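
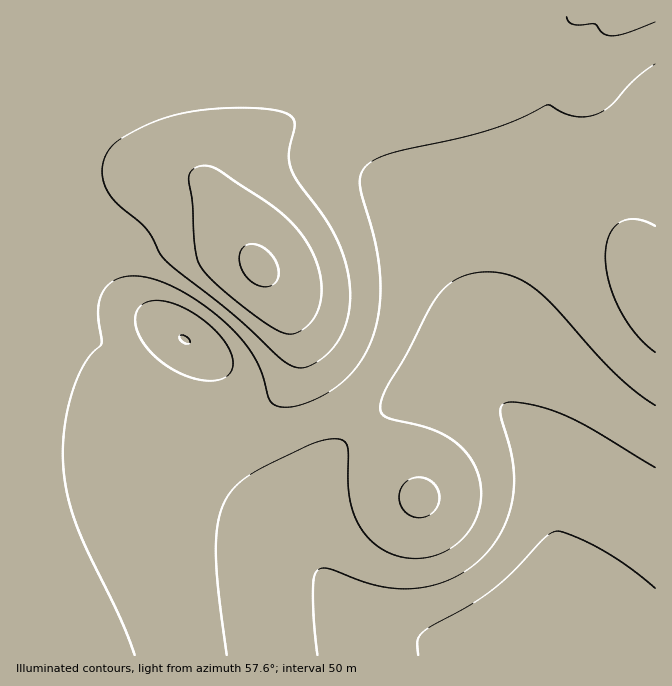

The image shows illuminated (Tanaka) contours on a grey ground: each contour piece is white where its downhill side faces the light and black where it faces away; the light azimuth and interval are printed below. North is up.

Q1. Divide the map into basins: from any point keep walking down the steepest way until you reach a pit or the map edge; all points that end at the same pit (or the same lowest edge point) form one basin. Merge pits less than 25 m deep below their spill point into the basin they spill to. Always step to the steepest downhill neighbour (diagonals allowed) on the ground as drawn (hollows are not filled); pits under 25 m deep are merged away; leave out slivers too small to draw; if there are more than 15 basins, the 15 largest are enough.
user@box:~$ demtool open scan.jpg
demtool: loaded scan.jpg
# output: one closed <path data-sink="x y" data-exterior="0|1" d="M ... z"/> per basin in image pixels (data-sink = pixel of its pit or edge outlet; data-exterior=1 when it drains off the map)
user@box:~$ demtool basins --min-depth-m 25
<path data-sink="552 655" data-exterior="1" d="M655 16l-80 0-50 43-35 22-52 15-74 7-47 8-40 17-35 23-23 24-1 18 25 50 35 49 11 25 9 30-2 16-8 20-18 20-15 8-11 3-32 0-30-8-28-13-36-25-41-44-61-39 1 371 639-1z"/><path data-sink="185 340" data-exterior="0" d="M25 16l-9 1 0 266 6 6 55 35 51 52 26 17 20 10 38 11 32 0 21-8 23-23 5-10 5-20-2-16-7-20-16-34-24-30-40-65-12-10-10-4-30-3-13-7-15-16-38-61-52-59z"/><path data-sink="448 17" data-exterior="1" d="M574 16l-548 1 13 11 52 59 38 61 15 16 13 7 30 3 10 4 12 10 15 23 0-3-6-15 1-18 23-24 35-23 25-12 28-8 108-12 44-12 22-10 14-10 52-43z"/>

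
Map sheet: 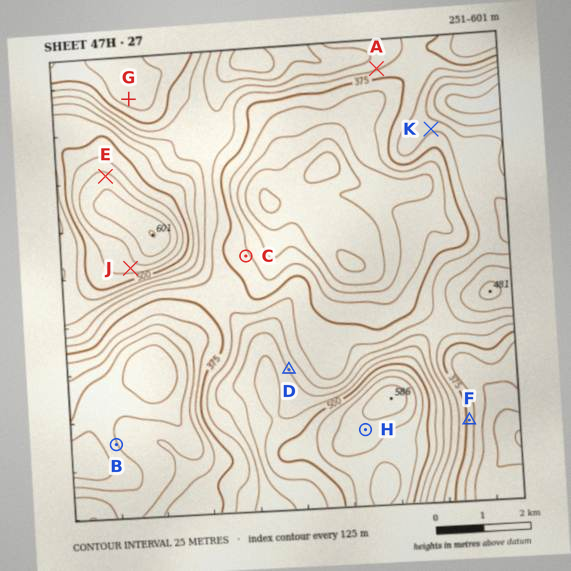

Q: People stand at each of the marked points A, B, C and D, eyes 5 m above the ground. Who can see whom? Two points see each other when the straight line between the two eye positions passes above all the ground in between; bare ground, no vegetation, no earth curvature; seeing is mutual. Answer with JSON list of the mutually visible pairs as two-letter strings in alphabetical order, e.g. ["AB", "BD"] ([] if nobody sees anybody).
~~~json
["AC", "AD"]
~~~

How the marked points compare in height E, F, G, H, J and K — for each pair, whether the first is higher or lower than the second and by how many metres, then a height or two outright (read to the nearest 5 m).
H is higher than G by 230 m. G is lower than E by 225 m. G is lower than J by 200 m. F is lower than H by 200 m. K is lower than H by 160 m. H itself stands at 565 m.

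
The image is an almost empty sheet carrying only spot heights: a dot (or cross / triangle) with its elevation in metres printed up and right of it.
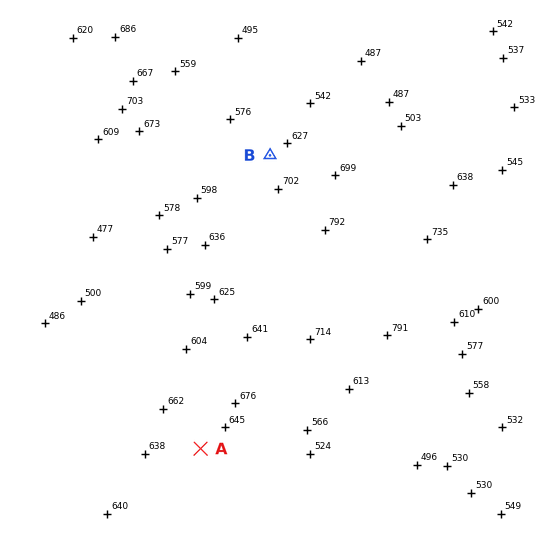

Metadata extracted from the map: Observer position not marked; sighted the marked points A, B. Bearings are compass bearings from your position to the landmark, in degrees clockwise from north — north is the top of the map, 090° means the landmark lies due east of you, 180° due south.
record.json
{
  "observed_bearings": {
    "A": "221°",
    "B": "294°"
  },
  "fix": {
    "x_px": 404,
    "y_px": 215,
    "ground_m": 740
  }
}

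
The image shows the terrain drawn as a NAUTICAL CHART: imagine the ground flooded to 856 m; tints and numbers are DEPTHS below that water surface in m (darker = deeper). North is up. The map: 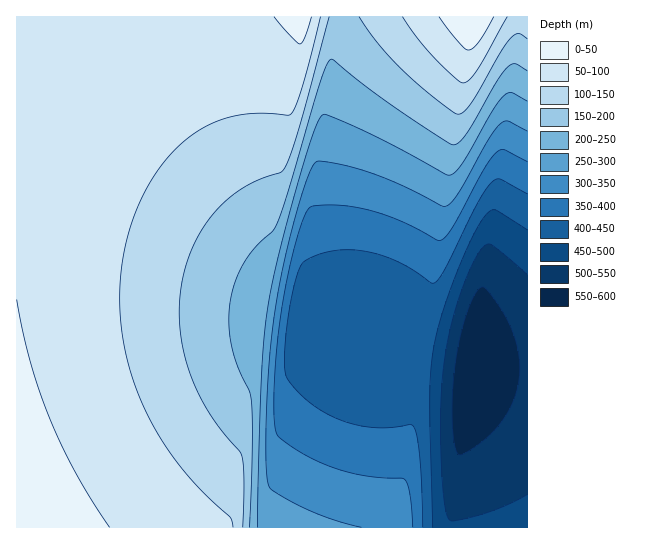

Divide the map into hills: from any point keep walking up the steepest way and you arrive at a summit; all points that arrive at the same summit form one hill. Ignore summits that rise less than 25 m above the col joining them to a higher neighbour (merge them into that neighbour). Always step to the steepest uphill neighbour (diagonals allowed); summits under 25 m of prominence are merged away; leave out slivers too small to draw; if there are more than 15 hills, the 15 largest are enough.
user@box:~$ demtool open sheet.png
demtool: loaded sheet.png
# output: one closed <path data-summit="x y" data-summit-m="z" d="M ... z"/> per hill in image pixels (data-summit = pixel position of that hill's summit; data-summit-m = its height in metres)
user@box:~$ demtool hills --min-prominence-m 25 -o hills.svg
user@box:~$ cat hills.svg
<path data-summit="17 527" data-summit-m="827" d="M166 16l-150 1 0 510 435 1 21-167-9-4-57-8-21-5-20-8-14-14-27-40-17-37-8-5-25-7-7-7-31-47-47-86-18-50z"/><path data-summit="474 17" data-summit-m="853" d="M527 16l-190 1-17 150 0 36 7 47 16 51 9 18 13 17 29 11 69 10 9 4-19 145 0 22 75-1z"/><path data-summit="303 17" data-summit-m="821" d="M337 16l-170 0 0 7 4 20 18 50 47 86 31 47 7 7 25 7 8 5 26 53 24 30 0-2-14-25-10-26-9-38-4-34 1-53 16-125z"/>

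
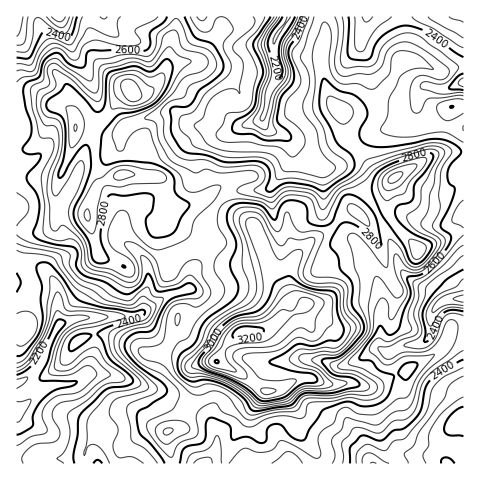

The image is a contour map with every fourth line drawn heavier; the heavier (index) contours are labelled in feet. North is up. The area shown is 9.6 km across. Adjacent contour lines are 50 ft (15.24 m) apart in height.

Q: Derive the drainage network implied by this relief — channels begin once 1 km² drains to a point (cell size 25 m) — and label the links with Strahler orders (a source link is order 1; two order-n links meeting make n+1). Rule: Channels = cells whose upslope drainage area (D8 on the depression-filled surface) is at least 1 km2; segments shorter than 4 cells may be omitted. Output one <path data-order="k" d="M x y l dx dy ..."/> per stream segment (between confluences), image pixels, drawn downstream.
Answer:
<path data-order="1" d="M365 459l5 4 2 0"/><path data-order="1" d="M428 455l9 3 9 5 2 0"/><path data-order="1" d="M367 451l0 3 5 9"/><path data-order="1" d="M34 426l-1-1-7-1-9-10 0-4"/><path data-order="1" d="M213 424l3 7 0 17-5 8-7 7-1 0"/><path data-order="1" d="M141 385l-31-10-23 0-7 6-5 2-4 0-1 1-11 0-14 5-6 3-13 13-9 5"/><path data-order="1" d="M278 362l13-1 1-1 28 0 14 5 10 0 17-7 6-5 5-4 9 0 3 2"/><path data-order="2" d="M384 351l2 2 5 0 12-7 16-2 5-2 6-7 0-12 1-1 1-9 9-11 5-2"/><path data-order="2" d="M55 330l-10 21 0 4-4 3 0 3-5 8-9 9-8 5-2 0 0 1"/><path data-order="2" d="M141 313l-3 2-6 0-1 1-51 2-10 3-7 1-8 8"/><path data-order="2" d="M446 300l3 0 2-1 12 0"/><path data-order="1" d="M194 293l-4-3"/><path data-order="1" d="M201 293l-7-3-4 0"/><path data-order="2" d="M183 290l-5 3-7 1-7 4-6 6-17 9"/><path data-order="2" d="M190 290l-7 0"/><path data-order="1" d="M423 287l8 0 13 13 2 0"/><path data-order="1" d="M199 260l-3 3-4 9 0 13-2 2-3 0-4 3"/><path data-order="1" d="M367 258l4 11 5 7 2 7 0 4 1 1 2 9 1 1 0 13-1 1 0 36 3 3"/><path data-order="1" d="M122 223l0 4-2 1 0 9 25 23 2 7 1 19-3 7 0 15-4 5"/><path data-order="1" d="M455 218l6-3 2 0 0-2"/><path data-order="1" d="M64 200l0 2-3 7 0 15 6 12 0 14-18 17 0 6 6 10 1 7 1 1 0 25 2 2 0 5-3 3-1 4"/><path data-order="1" d="M272 192l0-6 13-15 6-11 0-17-8-9"/><path data-order="1" d="M322 169l-4-4"/><path data-order="1" d="M321 167l-3-2"/><path data-order="2" d="M318 165l-26-26-9-5"/><path data-order="2" d="M283 134l-12-3-8-8 0-5"/><path data-order="1" d="M127 125l18-7 7-1 5-2 4 0 1-2 13 0 8 9 5 2 9 1 14 7 4 0 1 1 12 0 7-4 9-4"/><path data-order="1" d="M239 125l5 0"/><path data-order="2" d="M244 125l11-3 3 0 5-4"/><path data-order="1" d="M400 123l17-17 1-11 8-10 11 4 11 0 8-5 7-1"/><path data-order="3" d="M263 118l4-14 2-12 9-16 0-10-4-11 0-13 5-8 0-5 7-7 2-5"/><path data-order="1" d="M83 68l-8-11-4-12-8-16-2-10-1-2-1 0"/><path data-order="1" d="M361 43l1-10 3-9 0-7 2 0"/><path data-order="1" d="M124 39l-5-3-14-14 0-5-1 0"/><path data-order="1" d="M17 34l0-17"/>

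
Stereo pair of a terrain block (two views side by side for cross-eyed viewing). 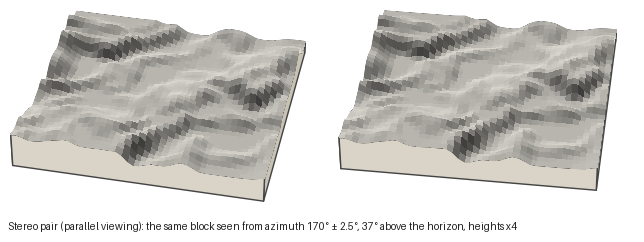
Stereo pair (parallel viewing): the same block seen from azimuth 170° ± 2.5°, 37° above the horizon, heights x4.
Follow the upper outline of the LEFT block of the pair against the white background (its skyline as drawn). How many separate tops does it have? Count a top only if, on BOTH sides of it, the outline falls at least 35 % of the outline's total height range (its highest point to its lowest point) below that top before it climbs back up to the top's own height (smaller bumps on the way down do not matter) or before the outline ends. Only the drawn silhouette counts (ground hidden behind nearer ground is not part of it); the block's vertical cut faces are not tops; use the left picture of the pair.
0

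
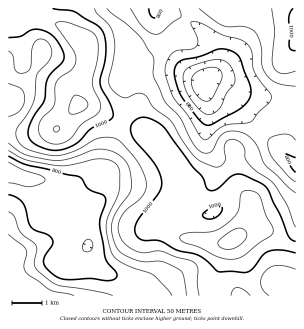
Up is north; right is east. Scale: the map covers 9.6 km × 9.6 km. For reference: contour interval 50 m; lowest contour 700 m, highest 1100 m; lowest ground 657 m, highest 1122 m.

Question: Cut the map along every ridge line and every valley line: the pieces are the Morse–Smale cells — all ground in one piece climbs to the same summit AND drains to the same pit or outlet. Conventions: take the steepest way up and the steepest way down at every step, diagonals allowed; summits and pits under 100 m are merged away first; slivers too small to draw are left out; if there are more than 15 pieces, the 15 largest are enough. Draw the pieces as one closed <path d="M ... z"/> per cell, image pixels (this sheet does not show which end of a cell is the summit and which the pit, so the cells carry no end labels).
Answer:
<path d="M157 10l-2 1 1 33-6 8-18 14-7 12 3 30-4 13 27 15 18 21 11 20-3 23-9 12 0 7 4 9 10 10 35 6 13-3 16-8 20-2 17 11 13 5 0-83-38-35-26-33-27-14 9-8 3-9-1-15-8-14-24-18z"/><path d="M124 121l-6 12-14 37-6 1-22 13-20 0-16-4 4 3 3 11 0 9-3 7 28 9 12 8 4 12 0 13 3 9 15 12 31 8 12 15 147 0 0-48-13-6-12-9-5-2-14 1-10 2-12 7-13 3-32-6-11-7-5-9-1-10 9-12 3-23-11-20-18-21z"/><path d="M29 13l-5 0-16 8 0 150 22 8 14 1 12 4 20 0 22-13 8-2 17-48-33-15-12 0-3-17 11-22 2-11-4-13-21-16z"/><path d="M296 8l-141 0 3 3 15 2 11 5 24 18 8 14 1 15-3 9-9 8 27 14 26 33 38 35z"/><path d="M8 172l0 124 140 0-11-15-31-8-15-12-3-9 0-13-4-12-12-8-28-9 3-7 0-9-6-14-18-2z"/><path d="M155 8l-147 0 0 12 21-7 34 14 19 13 4 6 2 10-3 13-10 20 3 17 12 0 33 15 5-13-3-30 7-12 18-14 6-8z"/>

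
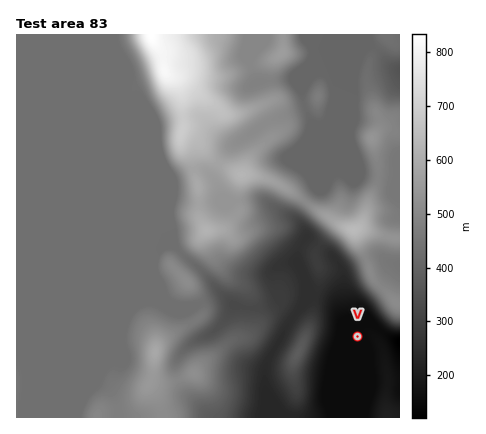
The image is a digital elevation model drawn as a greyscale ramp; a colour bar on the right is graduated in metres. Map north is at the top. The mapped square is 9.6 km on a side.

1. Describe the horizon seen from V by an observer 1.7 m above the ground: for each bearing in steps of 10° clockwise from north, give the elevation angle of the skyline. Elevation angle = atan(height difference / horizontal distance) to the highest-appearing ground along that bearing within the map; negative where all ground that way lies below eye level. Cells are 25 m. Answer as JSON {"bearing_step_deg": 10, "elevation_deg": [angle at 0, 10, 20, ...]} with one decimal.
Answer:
{"bearing_step_deg": 10, "elevation_deg": [10.5, 12.4, 13.9, 14.8, 15.9, 16.4, 15.3, 10.9, 3.3, 1.0, 1.1, 1.2, 1.2, 1.3, 1.2, 1.1, 1.4, 0.4, -0.0, -0.0, -0.0, 1.1, 2.7, 4.4, 5.7, 7.8, 8.8, 8.9, 8.1, 6.7, 5.3, 5.7, 4.9, 5.3, 6.0, 9.0]}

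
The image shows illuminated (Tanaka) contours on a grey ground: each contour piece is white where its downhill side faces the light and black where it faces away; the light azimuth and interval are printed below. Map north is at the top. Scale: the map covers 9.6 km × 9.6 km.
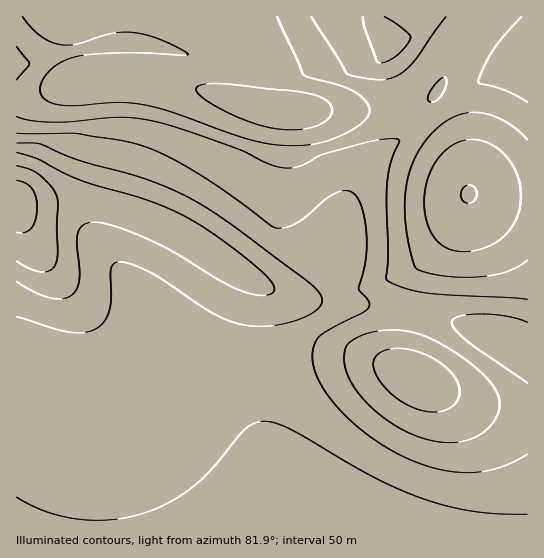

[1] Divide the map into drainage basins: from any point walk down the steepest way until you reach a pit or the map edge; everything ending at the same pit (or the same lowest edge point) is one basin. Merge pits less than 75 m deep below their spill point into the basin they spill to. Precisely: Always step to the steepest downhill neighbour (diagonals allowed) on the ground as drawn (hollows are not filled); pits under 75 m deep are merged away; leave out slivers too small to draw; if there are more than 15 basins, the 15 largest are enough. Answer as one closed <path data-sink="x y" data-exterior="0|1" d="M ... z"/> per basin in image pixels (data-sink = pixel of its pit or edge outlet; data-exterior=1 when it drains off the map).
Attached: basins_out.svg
<path data-sink="17 201" data-exterior="1" d="M231 16l-215 1 0 510 511 1 1-330-59-4-2-24-7-21-11-22-12-16-4-14-7 6-11 4-33 4-85 0-22-2-17-4-3-4 0-12 4-16 0-15-8-16z"/><path data-sink="393 50" data-exterior="0" d="M482 16l-250 1 19 25 8 16 0 15-4 16 0 12 3 4 17 4 22 2 85 0 33-4 15-7 13-17 21-44 17-20z"/><path data-sink="518 46" data-exterior="0" d="M527 16l-44 0-19 23-21 44-10 14 0 6 4 8 12 16 11 22 7 21 3 25 58 2z"/>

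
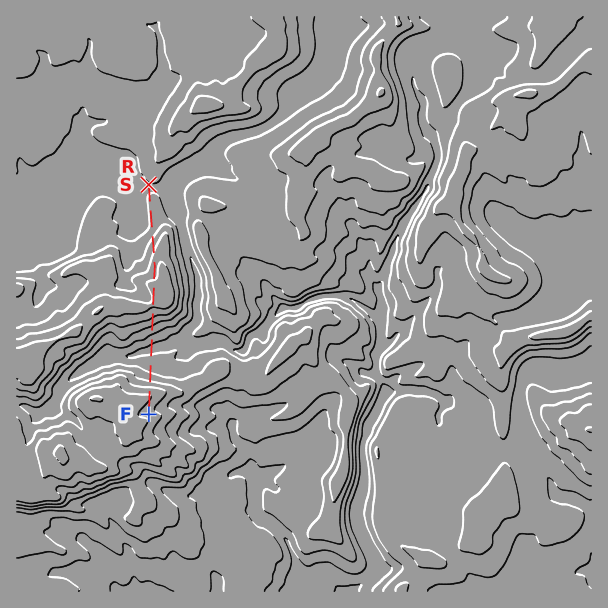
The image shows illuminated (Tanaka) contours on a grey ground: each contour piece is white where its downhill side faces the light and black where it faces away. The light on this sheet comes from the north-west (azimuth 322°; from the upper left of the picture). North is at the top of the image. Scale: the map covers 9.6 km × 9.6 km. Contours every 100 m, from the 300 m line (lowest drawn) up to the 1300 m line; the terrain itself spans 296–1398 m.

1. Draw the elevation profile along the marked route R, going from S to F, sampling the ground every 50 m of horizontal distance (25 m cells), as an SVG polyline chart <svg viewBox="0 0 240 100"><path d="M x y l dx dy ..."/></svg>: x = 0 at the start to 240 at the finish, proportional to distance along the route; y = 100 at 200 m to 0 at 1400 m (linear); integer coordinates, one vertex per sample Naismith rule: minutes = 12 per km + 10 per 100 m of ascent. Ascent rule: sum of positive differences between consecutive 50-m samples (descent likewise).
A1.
<svg viewBox="0 0 240 100"><path d="M0 43l3 1 3 0 3-2 4-1 3-1 3 0 3 0 3 1 3 0 3 0 3 0 4 0 3 0 3-1 3-1 3-2 3-2 3-2 4-2 3-2 3-2 3-1 3-2 3-1 3-1 3-1 4-1 3-1 3 0 3 0 3-1 3-2 3-2 4-1 3 0 3 1 3 1 3 1 3 0 3 0 3 1 4 2 3 2 3 3 3 3 3 3 3 3 3 3 3 3 4 3 3 2 3 3 3 2 3 3 3 1 3-1 4-3 3-2 3-1 3-1 3-1 3-1 3-2 3-2 4-3 3-4 3-4 3-5 3-3 3-3 3-1 4 1 3 1 3 2 3 1 3 0 2-1"/></svg>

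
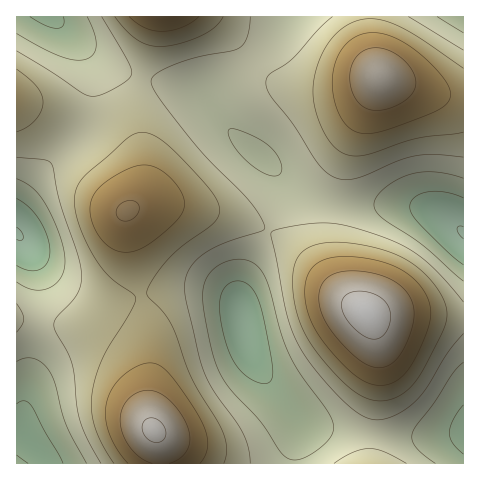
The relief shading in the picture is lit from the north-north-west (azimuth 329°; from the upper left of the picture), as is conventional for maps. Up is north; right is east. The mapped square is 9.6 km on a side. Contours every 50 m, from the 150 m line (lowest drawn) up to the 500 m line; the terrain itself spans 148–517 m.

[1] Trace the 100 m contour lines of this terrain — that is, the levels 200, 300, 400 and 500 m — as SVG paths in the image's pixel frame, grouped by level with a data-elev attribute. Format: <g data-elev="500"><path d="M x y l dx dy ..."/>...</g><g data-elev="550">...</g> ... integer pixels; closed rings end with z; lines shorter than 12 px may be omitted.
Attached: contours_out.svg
<g data-elev="200"><path d="M28 463l-11-8"/><path d="M463 454l-10-10-4-11 4-13 10-15"/><path d="M17 404l7-3 7 4 32 58"/><path d="M260 383l-11-5-11-10-8-14-6-17-4-22 0-16 5-12 9-6 8 0 8 5 6 9 6 15 9 45 2 17-1 6-2 4-4 1z"/><path d="M463 265l-15-13-28-28-8-9-2-8 1-5 3-5 13-5 18 0 18 6"/><path d="M17 198l12 10 10 12 8 16 3 15-3 12-7 6-11 2-12-6"/><path d="M63 17l0 8-2 3-5 0-11-3-15-8"/></g><g data-elev="300"><path d="M250 463l-2-15-5-15-29-42-11-21-17-68-1-17 1-8 4-8 13-14 21-12 38-12 2-2 0-4-5-11-11-14-41-42-24-28-25-33-7-15 1-5 4-3 22-11 19-6 34-6 8-3 5-5 3-7 3-19"/><path d="M406 463l-23-12-14-2-16 3-19 11"/><path d="M17 332l5-7 2-6-2-7-5-8"/><path d="M463 302l-21-25-19-19-19-12-22-9-34-11-21-3-33 3-17 4-6 2 15 77 5 18 6 15 12 20 19 23 20 20 15 11 11 4 11-1 13-5 13-9 13-14 23-37 16-20"/><path d="M17 157l28 3 7 4 8 39 19 55 3 18-2 13-7 11-17 18-2 8 2 7 12 21 4 10 5 43 4 18 7 16 13 22"/><path d="M463 50l-55-33"/><path d="M102 17l25 42 5 14-2 4-5 5-22 12-11 2-8-2-33-23-34-20"/><path d="M332 17l-14 12-26 30-23 16-3 7 1 7 4 7 22 28 20 33 9 11 13 10 14 2 14-4 34-15 17-5 20-2 29 3"/></g><g data-elev="400"><path d="M200 463l6-8 2-10-1-11-5-13-14-22-19-25-10-9-9-2-14 4-14 10-10 12-5 14-1 15 3 15 8 16 11 14"/><path d="M377 385l11 0 9-5 8-7 8-11 11-22 6-18 1-13-3-11-7-11-9-10-11-7-13-6-18-5-20-2-15 0-13 3-10 9-7 14 0 18 6 20 13 21 22 25 16 13z"/><path d="M124 252l13-2 15-8 22-19 9-13 1-10-6-13-12-13-13-8-7-1-8 1-18 7-19 13-6 7-4 7-1 8 1 8 6 18 13 13z"/><path d="M361 133l10 0 12-2 45-16 16-9 4-4 2-5 0-7-4-8-19-22-23-18-22-9-17 0-14 7-11 12-6 17-1 22 5 21 10 15 6 4z"/><path d="M129 17l16 11 17 3 20-4 17-10"/></g><g data-elev="500"><path d="M155 442l5 0 4-2 2-5 0-4-6-10-5-2-5-1-7 5-1 8 5 8z"/><path d="M370 339l9-1 7-7 5-12-2-12-7-8-10-6-12-2-11 2-5 4-2 4 0 6 2 7 11 15z"/></g>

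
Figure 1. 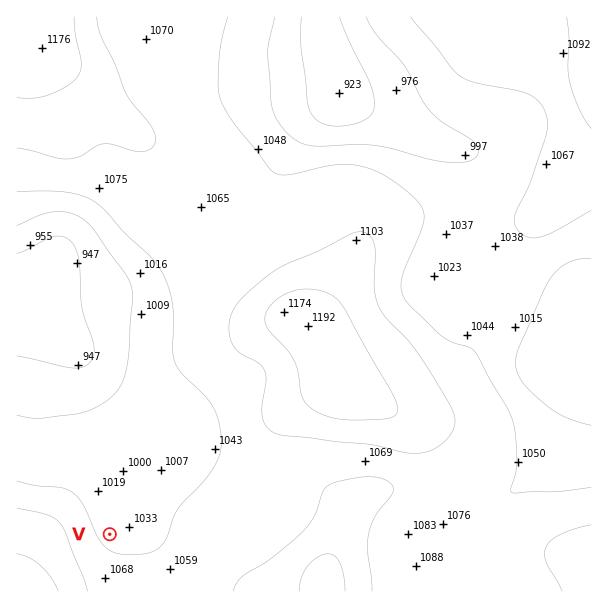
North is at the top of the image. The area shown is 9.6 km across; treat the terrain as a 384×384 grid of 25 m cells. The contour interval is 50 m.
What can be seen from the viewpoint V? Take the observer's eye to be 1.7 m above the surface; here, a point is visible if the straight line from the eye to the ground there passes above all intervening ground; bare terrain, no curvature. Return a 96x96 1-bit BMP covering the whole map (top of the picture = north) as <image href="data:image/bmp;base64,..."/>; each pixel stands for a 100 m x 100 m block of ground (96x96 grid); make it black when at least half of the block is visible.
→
<image width="96" height="96" href="data:image/bmp;base64,Qk2+BAAAAAAAAD4AAAAoAAAAYAAAAGAAAAABAAEAAAAAAIAEAAATCwAAEwsAAAIAAAAAAAAA////AAAAAAAAfAAAAAAAAAAAAAAA/AAAAAAAAAAAAAAA/gAAAAAAAAAAAAAB/gDAAAAAAAAAAAAB/gPwAAAAAAAAAAAB/3/wAAAAAAAAAAAB///4AAAAAAAAAAAB///8AAAAAAAAAAAB///+AAAAAAAAAAAB////gAAAAAAAAAAB////4AAAAAAAAAAA////4AAAAAAAAAAAf///8AAAAAAAAAAAf///8AAAAAAAAAAAP///8AAAAAAAAAAAH///8AAAAAAAAAAAH///8AAAAAAAAAAAH///8AAAAAAAAAAAH///8AAAAAAAAAAAH///+AAAAAAAAAAAH////AAAAAAAAAAAP////wAAAAAAAAAAP////+AAAAAAAAAAP/////wAAAAAAAAAP//////gAAAAAAAAP////////8AAAAAAH////////4AAAAAAD////////wAAAAAAA////////AAAAAAAAH//////4AAAAAAAAB//////gAAAAAAAAA/////+AAAAAAAAAA/////8AAAAAAAAAA/////4AAAAAAAAAA/////wAAAAAAAAAA/////wAAAAAAAAAA/////wAAAAAAAAAA/////gAAAAAAAAAA/////gAAAAAAAAAA/////gAAAAAAAAAA/////AAAAAAAAAAB/////AAAAAAAAAAB////+AAAAAAAAAAB////8AAAAAAAAAAB////4AAAAAAAAAAD/8f/wAAAAAAAAAAD/8B/AAAAAAAAAAAH/4AAAAAAAAAAAAAP/4AAAAAAAAAAAAAf/4AAAAAAAAAAAAAf/4AAAAAAAAAAAAA//8AAAAAAAAAAAAA//8AAAAAAAAAAAAB//8AAAAAAAAAAAAB//8AAAAAAAAAAAAD//8AAAAAAAAAAAAD//4AAAAAAAAAADgH//4AAAAAAAAAAD4P//wAAAAAAAAAAD////gAAAAAAAAAAD////AAAAAAAAAAAD///+AAAAAAAAAAAD///8AAAAAAAAAAAD///4AAAAAAAAAAAD///wAAAAAAAAAAAD///gAAAAAAAAAAAD///gAAAAAAAAAAAD///gAAAAAAAAAAAD///gAAAAAAAAAAAD///gAAAAAAAAAAAD///wAAAAAAAAAAAD///wAAAAAAAAAAAD///4AAAAAAAAAAAD///4AAAAAAAAAAAD///4AAAAAAAAAAAD///wAAAAAAAAAAAD///AAAAAAAAAAAAD//8AAAAAAAAAAAAD//4AAAAAAAAAAAAD//wAAAAAAAAAAAAD//gAAAAAAAAAAAAD//gAAAAAAAAAAAAD//gAAAAAAAAAAAAD//gAAAAAAAAAAAAD//gAAAAAAAAAAAAD//AAAAAAAAAAAAAD/+AAAAAAAAAAAAAD/4AAAAAAAAAAAAAAHgAAAAAAAAAAAAAAAAAAAAAAAAAAAAAAAAAAAAAAAAAAAAAAAAAAAAAAAAAAAAAAAAAAAAAAAAAAAAAAAAAAAAAAAAAAAAAAAAAAAAAAAAAAAAAAAAAAAAAAAAAAAAAA="/>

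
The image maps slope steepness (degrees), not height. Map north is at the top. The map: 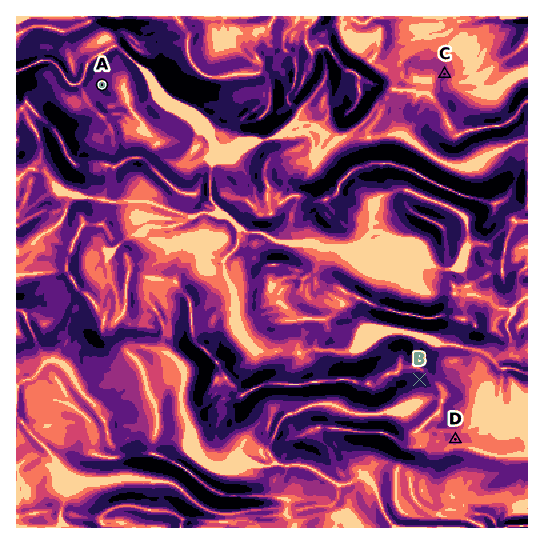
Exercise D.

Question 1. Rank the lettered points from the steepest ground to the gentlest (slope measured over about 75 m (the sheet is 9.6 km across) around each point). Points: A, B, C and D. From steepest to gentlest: B A C D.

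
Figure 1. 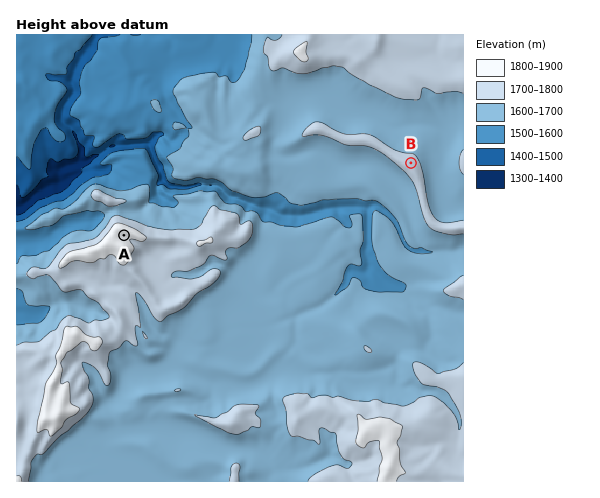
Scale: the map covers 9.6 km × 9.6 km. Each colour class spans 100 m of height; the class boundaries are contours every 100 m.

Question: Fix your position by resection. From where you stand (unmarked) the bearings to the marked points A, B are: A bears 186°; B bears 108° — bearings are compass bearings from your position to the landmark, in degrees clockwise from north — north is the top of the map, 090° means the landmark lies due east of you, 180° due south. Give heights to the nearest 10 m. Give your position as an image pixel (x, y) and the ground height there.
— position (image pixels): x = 141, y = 75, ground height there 1560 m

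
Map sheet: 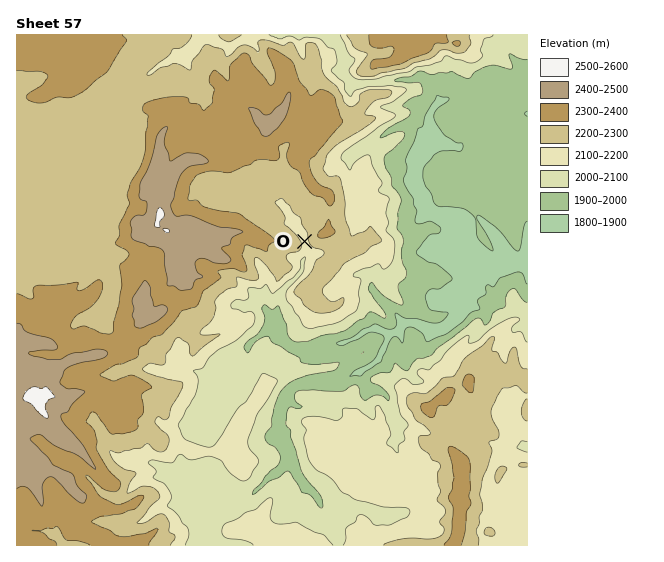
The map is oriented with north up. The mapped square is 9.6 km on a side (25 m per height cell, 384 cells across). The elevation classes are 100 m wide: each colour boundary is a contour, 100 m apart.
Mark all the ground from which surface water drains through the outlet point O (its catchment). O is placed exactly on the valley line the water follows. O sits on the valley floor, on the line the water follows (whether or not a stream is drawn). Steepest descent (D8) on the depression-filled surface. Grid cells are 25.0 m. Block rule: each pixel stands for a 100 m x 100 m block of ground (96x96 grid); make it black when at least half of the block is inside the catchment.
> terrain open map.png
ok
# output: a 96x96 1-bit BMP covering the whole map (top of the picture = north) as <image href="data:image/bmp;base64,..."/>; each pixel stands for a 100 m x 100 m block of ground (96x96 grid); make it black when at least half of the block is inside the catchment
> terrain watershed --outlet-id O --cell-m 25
<image width="96" height="96" href="data:image/bmp;base64,Qk2+BAAAAAAAAD4AAAAoAAAAYAAAAGAAAAABAAEAAAAAAIAEAAATCwAAEwsAAAIAAAAAAAAA////AAAAAAAAAAAAAAAAAAAAAAAAAAAAAAAAAAAAAAAAAAAAAAAAAAAAAAAAAAAAAAAAAAAAAAAAAAAAAAAAAAAAAAAAAAAAAAAAAAAAAAAAAAAAAAAAAAAAAAAAAAAAAAAAAAAAAAAAAAAAAAAAAAAAAAAAAAAAAAAAAAAAAAAAAAAAAAAAAAAAAAAAAAAAAAAAAAAAAAAAAAAAAAAAAAAAAAAAAAAAAAAAAAAAAAAAAAAAAAAAAAAAAAAAAAAAAAAAAAAAAAAAAAAAAAAAAAAAAAAAAAAAAAAAAAAAAAAAAAAAAAAAAAAAAAAAAAAAAAAAAAAAAAAAAAAAAAAAAAAAAAAAAAAAAAAAAAAAAAAAAAAAAAAAAAAAAAAAAAAAAAAAAAAAAAAAAAAAAAAAAAAAAAAAAAAAAAAAAAAAAAAAAAAAAAAAAAAAAAAAAAAAAAAAAAAAAAAAAAAAAAAAAAAAAAAAAAAAAAAAAAAAAAAAAAAAAAAAAAAAAAAAAAAAAAAAAAAAAAAAAAAAAAAAAAAAAAAAAAAAAAAAAAAAAAAAAAAAAAAAAAAAAAAAAAAAAAAAAAAAAAAAAAAAAAAAAAAAAAAAAAAAAAAAAAAAAAAAAAAAAAAAAAAAAAAAAAAAAAAAAAAAAAAAAAAAAAAAAAAAAAAAAAAAAAAAAAAAAAAAAAAAAAAAAAAAAAAAAAAAAAAAAAAAAAAAAAAAAAAAAAAAAAAAAAAAAAAAAAAAAAAAAAAAAAAAAAAAAAAAAAAAAAAAAAAAAAAAAAAAAAAAAAAAAAAAAAAAAAAAAAAAAAAAAAAAAAAAAAAAAAAAAAAAAAAAAAAAAAAAAAAAAAAAAAAAAAAAAAAAAAAAAAAAAAAAAAAAAAAAAAAAAAAAAAAAAAAAAAAAAAAAAAAAAAAAAAAAAAAAAAAAAAP/AAAAAAAAAAAABg//wAAAAAAAAAAYP///4AAAAAAAAAA/////4AAAAAAAAAAf////4AAAAAAAAAAf////4AAAAAAAAAAf////4AAAAAAAAAAf////4AAAAAAAAAAf////4AAAAAAAAAAf////wAAAAAAAAAAP////AAAAAAAAAAAH///+AAAAAAAAAAAH///+AAAAAAAAAAAD///8AAAAAAAAAAAB///8AAAAAAAAAAAAAH/4AAAAAAAAAAAAAB/4AAAAAAAAAAAAAA/4AAAAAAAAAAAAAAf8AAAAAAAAAAAAAAP+AAAAAAAAAAAAAAH/gAAAAAAAAAAAAAH/wAAAAAAAAAAAAAD/4AAAAAAAAAAAAABj4AAAAAAAAAAAAAAAwAAAAAAAAAAAAAAAAAAAAAAAAAAAAAAAAAAAAAAAAAAAAAAAAAAAAAAAAAAAAAAAAAAAAAAAAAAAAAAAAAAAAAAAAAAAAAAAAAAAAAAAAAAAAAAAAAAAAAAAAAAAAAAAAAAAAAAAAAAAAAAAAAAAAAAAAAAAAAAAAAAAAAAAAAAAAAAAAAAAAAAAAAAAAAAAAAAAAAAAAAAAAAAAAAAAAAAAAAAAAAAAAAAAAAA="/>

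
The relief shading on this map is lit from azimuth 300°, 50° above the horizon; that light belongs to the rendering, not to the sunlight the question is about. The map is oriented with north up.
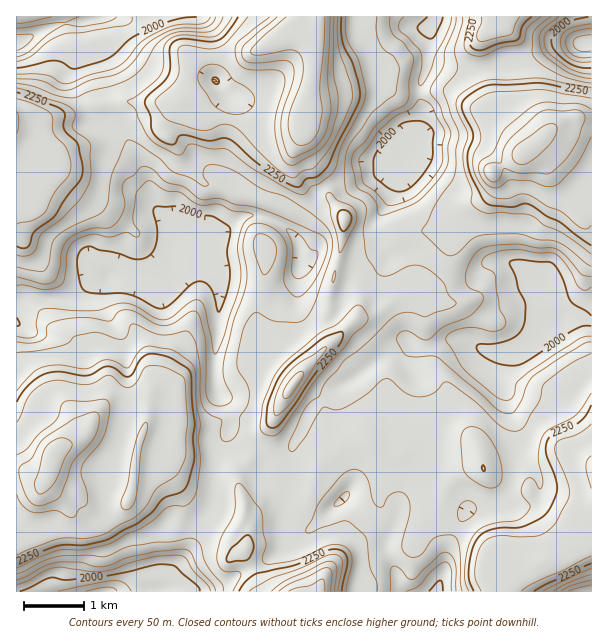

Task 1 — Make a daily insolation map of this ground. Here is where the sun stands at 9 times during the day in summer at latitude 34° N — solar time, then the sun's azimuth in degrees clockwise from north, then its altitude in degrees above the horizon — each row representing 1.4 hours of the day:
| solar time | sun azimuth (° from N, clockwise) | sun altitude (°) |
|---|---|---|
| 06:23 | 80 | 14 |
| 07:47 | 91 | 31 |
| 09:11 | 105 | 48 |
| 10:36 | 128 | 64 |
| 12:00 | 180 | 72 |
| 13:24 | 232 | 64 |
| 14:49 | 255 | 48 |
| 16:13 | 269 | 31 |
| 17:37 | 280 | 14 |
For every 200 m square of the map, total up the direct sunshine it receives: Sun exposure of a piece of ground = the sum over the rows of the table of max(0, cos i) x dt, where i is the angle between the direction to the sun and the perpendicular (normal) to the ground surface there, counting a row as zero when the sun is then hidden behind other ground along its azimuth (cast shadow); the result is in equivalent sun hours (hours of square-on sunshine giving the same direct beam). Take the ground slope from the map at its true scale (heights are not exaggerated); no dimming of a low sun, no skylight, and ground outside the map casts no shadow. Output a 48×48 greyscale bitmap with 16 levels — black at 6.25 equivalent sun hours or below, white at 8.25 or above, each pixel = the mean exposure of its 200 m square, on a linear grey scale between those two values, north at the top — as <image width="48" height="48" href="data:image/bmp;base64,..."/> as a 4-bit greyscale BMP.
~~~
<image width="48" height="48" href="data:image/bmp;base64,Qk32BAAAAAAAAHYAAAAoAAAAMAAAADAAAAABAAQAAAAAAIAEAAATCwAAEwsAABAAAAAAAAAAAAAAABEREQAiIiIAMzMzAERERABVVVUAZmZmAHd3dwCIiIgAmZmZAKqqqgC7u7sAzMzMAN3d3QDu7u4A////AM3d3Lzd7u28vHm3J7x4q8zKm4nO7uyoirq83brO7tzL3cqGQTeIu7zdiYfe3u7bmqqqvNy7zdzMze63QQF4vN7uuafN3d3u3Oyqqr3u27zdvN3N23AUzd3u7Mit3d3d7u7t3cu83u7uyty83dyr3e3e7tpZu8zd3u7u7u7bzd7u2c3N7t3d3e7d7u2DNXrN3u3e7u7tzM7u27zN7uys3u7d7u3cvLqs3s3e7t3N3d7t7bvN3e3bzu7t3u7u7u273c3t3N3Mzu7c3crd3d7d3e7u3u7u7d3M3c3tzN3czu7Mzczd3d7u7u7u3e7d3d3M3KvdzN7cze7Lvd3t3d7u7u7u3d3czczN25nN3d3cze66vd3u3d3e7u7d3d3czbvN28h7zczc3e2qvd7u7d3e7d3d7d3Lzcqc3dt3vdzdze27vdzNzN3d3d3d7cy7zdtli83KvMzdzd2prMudrL3d3d3d3dzLqt3KeK3cupvd3d2YZKubycvN3d3d3d3Imb3duGzcu7vd3d2Ip8uWuLuq3d3d3dx4y63e2nWrqaypzd2Iqey1aozLvN3M3bec24vd3dllVlZWrMlpm+7YN7rM3MzN24rNy4SM3dy7vKiZeHeamt3dYpy8zd3cy7zd3dlWrWas3d3ch4rbid3d2EnMze3d3M3u7u23V2i83dzN26zaeM3d3aZ83u3u7d7u7u3dpty6mYm8g0a5iK3d3d2q3e7u7t3u3d7d3e2oZoqFObeJqo3dzM3aq97u7u7d3d7u7t3N3cuZzdyay4zdy7zdzd3u3dzMzN3e7ty83d3d3d3M25vtuprd3d3d3du8zd3d3t7su97u7t3d27vtuZfN3d3d3dzczd7cze7ru97u7u3d27zturet3d3d3u3M3u3MztzMvN7u7t3dy6ztqsud3e7u7u7dzLus3OzNy83u3d3d24vae9ysze7u7u7u7e7dze3M3d3dzd7u7aZnzd2su73d3u7u7u7c3u7c3e7cze7u7dzN3u2onJes3e7t3dze7u7d3e7L3u3LvN3u7u22qYdGzdzd3d3u7u7t3d3M7tzO7u7dvN28hKqmaru83u7u7u7u3M3e7d7t3u3Lzczcqry7d7qbzd3t7u7u273u7e7u7tzN3e3LrLuqp7iIze7u3e7dy83u7t3e7t3czby7zLupureorO7u3d7cmb3dzM3c3d7Mztur28uouaismc3u3N7bic3tzO7e7u27vuy6zMyZq7vNuZzd3M7czO7tzO7u7d26rdy7vMypy8vd25q726hDfN7tze7ty83KjdysrMzLzKrd3bhmVhFEa8zLh73dvd7bi9usq73LzbV6u7qXQwRXY2ist3zcze7suturi73Li9tTIiIRAEebynVYy5zu7d3d29urm7zMud3czLuSAhfN3dyXm6ze3L3d7duYm7y6q93d7ushAKR83d3ZV3iXeYje7ux2q7mFh6vbq9mImtyGdoq7gQAAFIVs3dxnu7h3qXfO3Kq7u7vNy4aLymIiV3tUvdxovMzdy4it3buquw=="/>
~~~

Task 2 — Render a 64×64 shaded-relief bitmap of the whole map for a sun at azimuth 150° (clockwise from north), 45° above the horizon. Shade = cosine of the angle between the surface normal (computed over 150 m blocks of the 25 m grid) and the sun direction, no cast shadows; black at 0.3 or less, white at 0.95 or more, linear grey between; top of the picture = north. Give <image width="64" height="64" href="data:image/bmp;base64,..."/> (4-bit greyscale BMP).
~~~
<image width="64" height="64" href="data:image/bmp;base64,Qk12CAAAAAAAAHYAAAAoAAAAQAAAAEAAAAABAAQAAAAAAAAIAAATCwAAEwsAABAAAAAAAAAAAAAAABEREQAiIiIAMzMzAERERABVVVUAZmZmAHd3dwCIiIgAmZmZAKqqqgC7u7sAzMzMAN3d3QDu7u4A////AP7cze7+3Kq7qpq5hzNVMAJYvNuqq73tuERomZq9/////+3M3u/tu6qqqqmqdFQxACWs3Kqru97JQliZmqzf/////+3d3v/sy7qZmazJdSEAAFrMqqu7zutiSJmZmrzf/////u3d7v7u3KiIiry5ZCAAFquqq7q97YM3mZmZmqve3v/+7u3d3e7u2odnmruodSACaaqpqqvNpSaZmZmZmqurze7u//7czM3bmGeJq6qZhjNpqqmZqrunI2iIiImZmqqqvMzN7/3LqrqZZYmqqpmZiImaqpmaqqhBJFVneJmZqrqru6q9/+26uql1eaqqmqmImZqqmZmqqXQiM0VniZmrzLu7uqve7su7qZZpqqqaqod4mqqZmaqpmHZmZVZ5mpvd27u6mc3e3My6mHiZqpmruWeZqqmZmqqZmZmYZWiaib3bu6qXnM3d3LqYiJmqmarMl4maqZmaqqq7qZmGaJmIq8yqqpeLu8zcupiImZqZmrzJmZqpmZmru8ypmYd4mYiKzLqqmIq6u8y6mImZmZmaq7uZqqmZmZqry6mJmImJdom8y6qYirqqzLqYiamZmZmqqqqqqpmZmZqrqYiYiYdVaKzduqmKuqq8upiJqqmZmaqqqqqqmZmIiaqpiIiZhlRHm97bqYm6mru6mZmaqpmZmaqqqpmZmYiJmZmHZ5mHZTR5rNy5ibqqu7qZmavLqZmZmaqpmZmZiIiZmZdFeIiHQkaKzbqIu6q8y6mZm925mZmZmZmZmZmHeImZl0I1aIh0NXisupebqau6qZl4ztqZmZmZmZmZmYd4iIiYZDM1iZdmd4u6mJqpq6mImXWe/JmZmZmZmZmZmHiHZomXZDNomHZmaKqYmqqrp1V4dFz+uZmZmZmZmZmZiHdlaJmHUzaZh2Znmpmaqrupd3hzKO/amZmZmZmZmZmHd3VXmZl0E2iHdmeIeJmpu7qYmZUTv/ypiImZmYiZmHZ4hleJmZdCNWZUVodWiZmru5iZlyBN/suoeJmYiIiHd4iGRGiZmXUzNEMjVkR4iHm7h5mZQAbf7LuXeImIiHeImYdCNXmZh2VVZkNGU1ZmaLt2iZlzAX3+y7qImYiIiZmZmHQiRol2Z3iIhmdzNFZ5u3WJmZcwKN/cu6mZiIiZmZmZmGMiVkNGiZmZiYZVVomqdHmZmXQSfO27u6mqqqqqu6qph0IiREV4iZiImHZniap0aZmZmFM2zcu8u7zMzMvMy6qZhkN3ZmZndneIdTRpqoRYmZmZhlR83LzLu83t3LzLqpmYh5h2VURFVmZUMjealEiZmZiIl1iru7uqvN3bqquqqpmZmXZVVFVURGd1NYqVNpmZh3iZdomaqqqqvMy6qqqqqqqpmZiHd2VWiZhVeZc1iZmHZ5qXiZmqqZmZq7qpqZmZq8zN3KmYh4mZmYd5mEWKqYdVi6iJmZmZmamIqqqZmZmrzN7supmZmZmZmImYZYq7l1NquZmZmZmZqpiaqqmZmazMvNyqqqmaqpmZmZlmibyoY0m6mZmZmZqruZmqqqqZm8y7zLqqqqqqqZmZmXaJrMqEJ7qZmZmZmqzLqqq7u6mr3cvMyqqqq7qpmZmYZomrupc2uqmqmZmaq93d3d3cqqvd287su7u7uqmZmZhViZqrqma7qqqqqZmqzd7t3d3Luszdzf7c3Lq6qZmZmFR4iKurh82pmZqpmZqrzMzLzLu6vO7d3u3duqqqmZqpY0Z6u7uXzbmImZmZmqq7u7q8urqr3u3MzMzKqqqququoeKu7uoebunVomZmaq8zMu7u6qqqs3dy6vMuqqqvNzMy7u7u6hliqhCNomZmrzd3bu7qqmqvN3Lqru7u7u87czMu7vLqXZoiHQiSJmIm93du7qqqZqr3cuqu8u8y6vMuqqrvNy5mYZoiGMUiYeL3My7y6qpmarN3KvMzLvMuqqqqru83tyqqHmZlzJYh3vd3czNuqqZmrzLqrzMuruqqqq7u7zd7tuqqZmZYzZ1WL3d3M3bqpmaq7uqu8u6u6qruqu6rO3e3LuqmZmFNVREerzMvNy6qZmqq7qru7vMy8u6qqmb7+7c3cqZmZdVRFRXiry7zcqpmZmaqqqqvMzc3bqqmHnO/u3e26qZl1VDZlRoq7u8y6qph4mZqpmrzdzdy6mXeKzu7t3tuqqYVVRoZEaJu7zLqqqpiZqqmJq8y7y6mZZoms3e7O7bqql3d4h1RGeaq8qqqruqqqqYiquqqqmZhkeavN3tzu7LqYd4mYdURniaqIdmiaqqqoiJqqqZiImWRpqrzO287+ypdmeZmHVERFZ1QzNGiZmYdniZqpiIiZdEiaq73bq93LmGRHiYh1REM0IjQzRXd3dTNomZmZmZmFRpqqq7uqu6iIcxNVVVVUMiECRVQiNVZ3UjaZqZmqqpdGm7qqqqq7t1eGQiIiIjMhABI1d1MiI1d1NYq7uazMunaLu6mqqazIRYmHVVVERDEBE1eJl2VCJXdWiqu5m93cmJvLqaqpq8plebupmYh1QhEBR4mZmHUzV1aJmZh4zd25m8uYqpmZqWV5ze27qoVUMkIUeJmZmFIjM1ZVVlR6vLqay5iamYiIU1ad7+7LmZiHuEJFZmeIZBAAAAESMiWKqprLqZqpd4hzJFnO7tzM3dzuyWVUM0VmQQAAABA0IUiZmsu6qqqZqYQjJpq97v///v/tuHUyI1ZkEAAAISVAFYmay7qaqru6liMliazv////"/>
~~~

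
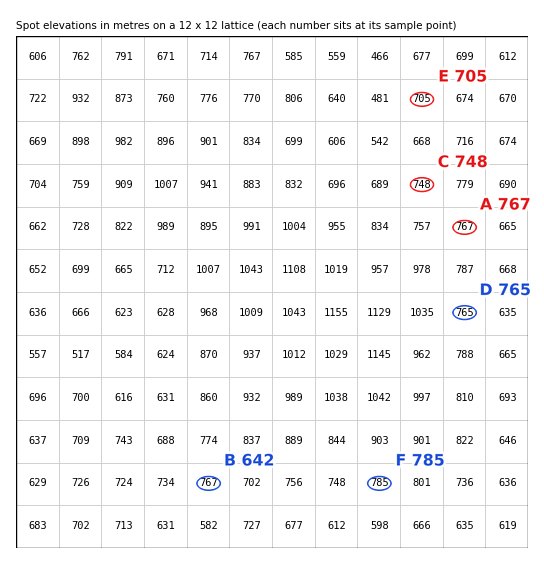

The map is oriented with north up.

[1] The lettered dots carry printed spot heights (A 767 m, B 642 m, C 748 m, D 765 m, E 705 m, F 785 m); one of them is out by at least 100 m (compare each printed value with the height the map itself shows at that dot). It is B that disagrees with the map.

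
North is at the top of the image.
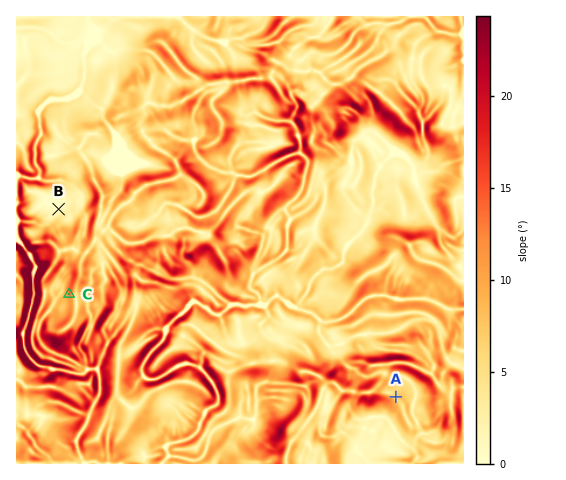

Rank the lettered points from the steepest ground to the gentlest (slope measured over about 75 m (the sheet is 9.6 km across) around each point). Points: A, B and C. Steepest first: C A B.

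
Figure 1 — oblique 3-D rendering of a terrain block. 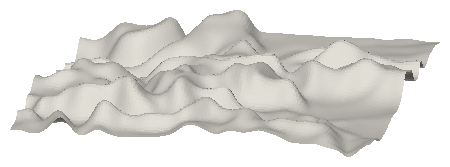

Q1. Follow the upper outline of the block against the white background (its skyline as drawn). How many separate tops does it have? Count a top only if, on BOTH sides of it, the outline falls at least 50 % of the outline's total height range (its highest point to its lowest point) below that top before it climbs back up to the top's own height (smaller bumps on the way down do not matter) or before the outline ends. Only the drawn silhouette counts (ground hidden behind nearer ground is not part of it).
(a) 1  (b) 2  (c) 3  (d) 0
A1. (d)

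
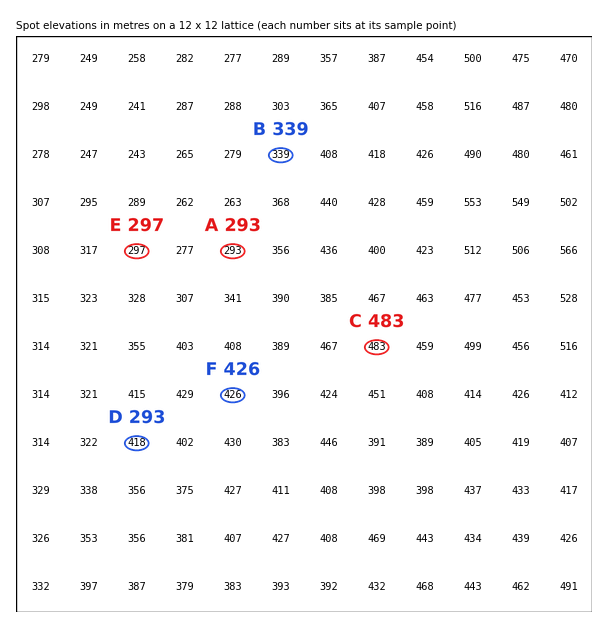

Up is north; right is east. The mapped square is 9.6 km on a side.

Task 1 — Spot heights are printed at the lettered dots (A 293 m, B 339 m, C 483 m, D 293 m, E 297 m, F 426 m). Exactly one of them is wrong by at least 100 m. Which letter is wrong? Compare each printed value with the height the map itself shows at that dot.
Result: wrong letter D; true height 418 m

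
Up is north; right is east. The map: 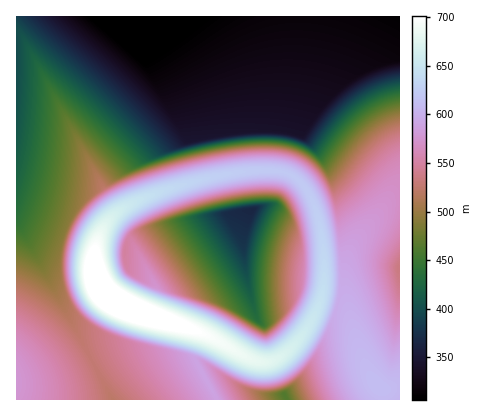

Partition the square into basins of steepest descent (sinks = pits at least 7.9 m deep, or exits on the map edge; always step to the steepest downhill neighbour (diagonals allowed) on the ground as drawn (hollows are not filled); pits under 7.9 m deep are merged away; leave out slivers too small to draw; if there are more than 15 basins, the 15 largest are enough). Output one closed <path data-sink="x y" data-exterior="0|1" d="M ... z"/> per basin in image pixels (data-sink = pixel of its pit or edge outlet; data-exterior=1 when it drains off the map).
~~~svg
<path data-sink="118 16" data-exterior="1" d="M400 16l-384 0 0 384 201 0-22-42 7-18 0-6-64-22-20-9-15-11-7-14-2-10 1-20 10-24 17-15 34-16 42-13 34-7 26-3 30 3 14 11 13 22 8 36 1 40 19-2 3-20 9-18 29-36 8-8 8-2z"/><path data-sink="252 210" data-exterior="0" d="M270 170l-32 2-40 8-50 16-30 15-15 17-8 20 0 26 8 18 9 8 16 8 72 24 50 27 20 3 14-7 19-21 17-32 4-16 0-34-5-32-11-28-16-17z"/><path data-sink="284 394" data-exterior="0" d="M328 302l-9 2-6 14-14 22-15 15-14 7-20-3-48-26 0 7-7 18 21 40 166 2 0-10-9-10-10-20-15-48-8-7z"/><path data-sink="398 268" data-exterior="0" d="M400 197l-10 3-32 38-10 16-5 26-19 2-3 14 1 4 14 2 12 8 17 54 8 16 9 9 18-3z"/>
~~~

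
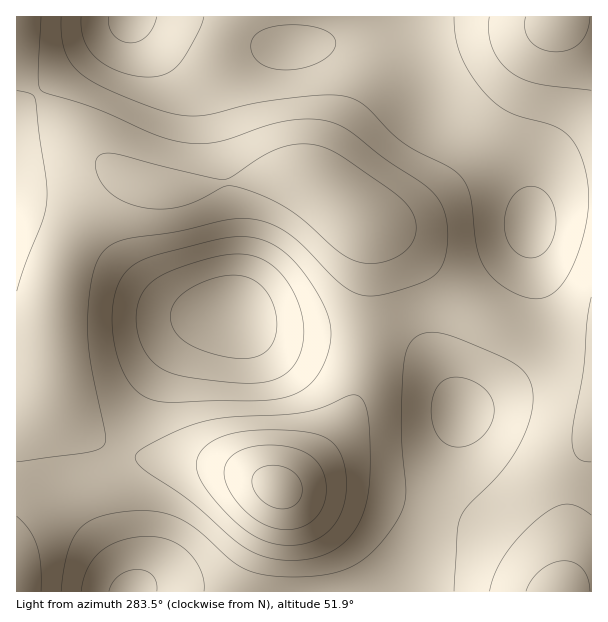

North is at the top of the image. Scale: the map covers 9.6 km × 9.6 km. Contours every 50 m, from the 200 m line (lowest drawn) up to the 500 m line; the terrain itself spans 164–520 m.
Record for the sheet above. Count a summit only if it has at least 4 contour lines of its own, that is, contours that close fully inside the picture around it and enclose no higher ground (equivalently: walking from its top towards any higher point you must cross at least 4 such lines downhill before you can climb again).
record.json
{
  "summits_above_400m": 1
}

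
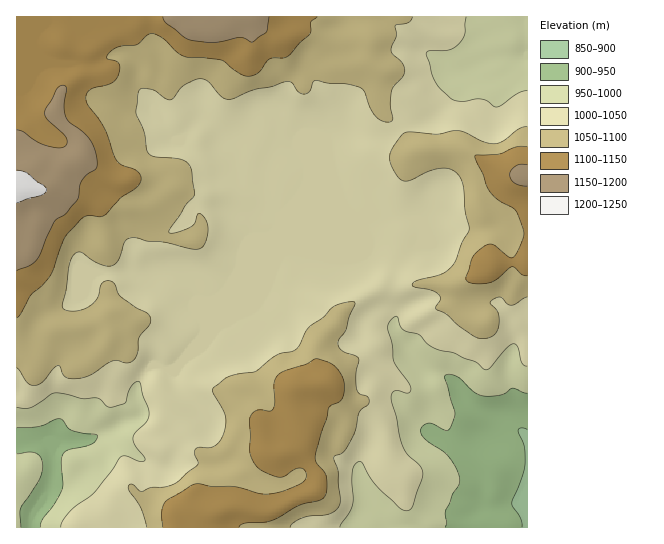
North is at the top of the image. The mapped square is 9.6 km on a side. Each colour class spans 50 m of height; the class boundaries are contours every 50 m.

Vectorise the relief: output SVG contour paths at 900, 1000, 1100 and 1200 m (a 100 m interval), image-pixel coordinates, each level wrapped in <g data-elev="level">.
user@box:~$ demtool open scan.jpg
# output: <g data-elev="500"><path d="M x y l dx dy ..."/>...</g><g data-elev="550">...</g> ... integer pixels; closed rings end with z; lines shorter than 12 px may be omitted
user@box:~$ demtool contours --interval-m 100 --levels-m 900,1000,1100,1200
<g data-elev="900"><path d="M522 527l-2-9-8-15 9-24 4-14-1-19-6-16 4-2 5 2"/></g><g data-elev="1000"><path d="M340 527l12-21 1-7-1-28 2-5 4-4 4 0 8 16 9 11 20 19 6 3 4-1 3-3 10-29 1-5-2-6-14-13-4-8-12-45 0-6 3-4 4 0 9 2 3-1 1-3-2-6-13-17-3-7-1-14-4-18 1-4 4-5 4-2 3 10 3 4 16 5 8 8 6 4 8 3 13 3 10 5 10 3 11 9 5-2 16-19 8-5 4 4 4 15 5 3"/><path d="M17 407l8 1 6-1 20-13 6-1 25 6 16-1 9 9 6 0 12-4 6-17 6-4 2 0 1 1 3 12 5 14 1 6-3 7-12 12-1 5 2 7 10 12 0 3-6 0-13-5-5 1-10 14-17 22-19 13-7 8-6 8-1 5"/><path d="M527 91l-9 2-16 12-5 2-15-8-19 2-9-1-15-12-7-13-6-22 4-2 19-1 9-5 7-11 1-17"/></g><g data-elev="1100"><path d="M239 527l2-2 4-2 20-1 8-2 25-14 21-6 6-5 2-8-1-10-2-6-8-9 0-8 11-36 2-10 12-7 2-5 2-7-3-14-5-7-6-4-16-5-9 5-25 9-4 4-3 5 1 20-2 8-3 1-13-1-4 3-3 5 0 35 6 13 9 6 14 5 6-1 11-7 6-1 3 2 1 4 0 4-3 4-21 9-16 3-31-7-22 0-14-3-5 0-29 19-3 10 1 14"/><path d="M17 318l4-4 10-19 11-9 8-11 13-33 5-9 17-16 5-2 11 2 4-2 15-17 15-10 6-6 0-5-3-5-16-7-5-5-12-31-19-28 0-6 4-5 21-7 7-6 1-12-2-4-10-2 0-2 2-4 10-6 18-2 10-10 6-2 10 6 13 12 7 5 38 4 20 14 9 2 9-4 11-13 15-1 5-3 9-12 11-9 1-12 6-5"/><path d="M527 147l-12 0-17 7-23 1 0 4 14 31 9 10 17 10 7 15 2 9-6 16-5 8-4-1-16-13-6 1-5 3-9 9-7 21 1 3 5 2 17 0 8-4 12-11 4-1 9 8 5 1"/></g><g data-elev="1200"><path d="M17 203l24-8 4-2 1-3-2-4-17-13-10-3"/></g>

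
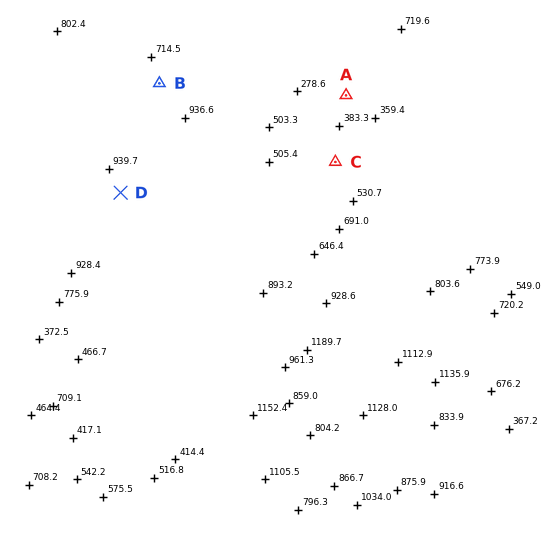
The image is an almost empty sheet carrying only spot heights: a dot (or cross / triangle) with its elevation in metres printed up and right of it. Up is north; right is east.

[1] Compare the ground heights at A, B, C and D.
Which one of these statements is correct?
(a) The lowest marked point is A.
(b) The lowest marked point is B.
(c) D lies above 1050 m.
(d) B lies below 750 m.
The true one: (a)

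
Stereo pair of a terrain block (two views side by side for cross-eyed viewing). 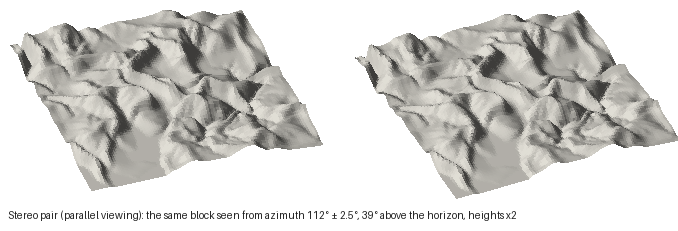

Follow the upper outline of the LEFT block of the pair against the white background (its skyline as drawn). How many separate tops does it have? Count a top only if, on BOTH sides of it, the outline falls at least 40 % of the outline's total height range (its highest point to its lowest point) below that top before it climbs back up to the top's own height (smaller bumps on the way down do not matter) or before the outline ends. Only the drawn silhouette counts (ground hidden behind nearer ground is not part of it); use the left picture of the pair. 0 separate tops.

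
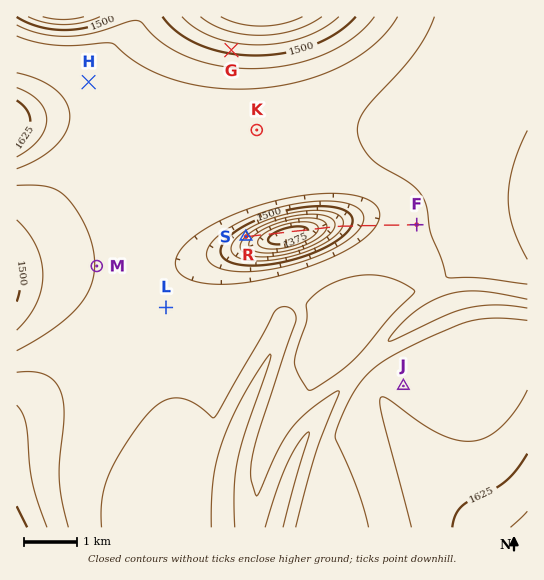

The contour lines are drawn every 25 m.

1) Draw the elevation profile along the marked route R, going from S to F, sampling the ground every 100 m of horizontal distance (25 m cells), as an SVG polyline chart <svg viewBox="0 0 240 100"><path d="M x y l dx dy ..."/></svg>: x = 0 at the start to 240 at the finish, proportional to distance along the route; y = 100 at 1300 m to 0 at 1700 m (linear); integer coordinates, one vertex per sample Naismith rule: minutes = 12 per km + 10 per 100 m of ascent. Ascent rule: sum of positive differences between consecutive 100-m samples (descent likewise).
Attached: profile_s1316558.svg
<svg viewBox="0 0 240 100"><path d="M0 63l7 4 8 4 7 4 8 3 7 3 8 2 7 2 8 1 7 0 8-1 7-2 8-3 7-3 8-3 7-4 8-4 7-5 8-4 7-4 7-3 8-4 7-3 8-2 7-2 8-2 7-2 8-1 7-1 8 0 7-1 8 0 7 0 1 0"/></svg>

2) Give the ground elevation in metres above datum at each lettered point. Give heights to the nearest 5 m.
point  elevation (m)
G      1490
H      1560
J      1595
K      1565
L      1555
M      1550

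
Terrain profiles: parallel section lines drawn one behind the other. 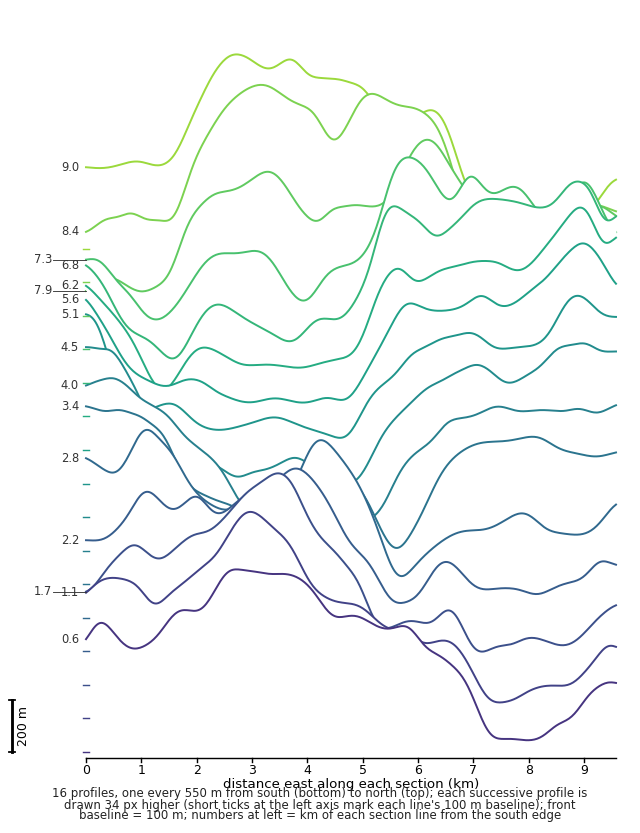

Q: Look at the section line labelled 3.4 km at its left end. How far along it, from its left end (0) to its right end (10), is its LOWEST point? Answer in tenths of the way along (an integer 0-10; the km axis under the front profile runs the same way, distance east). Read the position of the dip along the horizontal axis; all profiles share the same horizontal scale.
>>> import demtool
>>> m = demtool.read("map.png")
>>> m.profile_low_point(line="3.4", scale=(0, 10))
6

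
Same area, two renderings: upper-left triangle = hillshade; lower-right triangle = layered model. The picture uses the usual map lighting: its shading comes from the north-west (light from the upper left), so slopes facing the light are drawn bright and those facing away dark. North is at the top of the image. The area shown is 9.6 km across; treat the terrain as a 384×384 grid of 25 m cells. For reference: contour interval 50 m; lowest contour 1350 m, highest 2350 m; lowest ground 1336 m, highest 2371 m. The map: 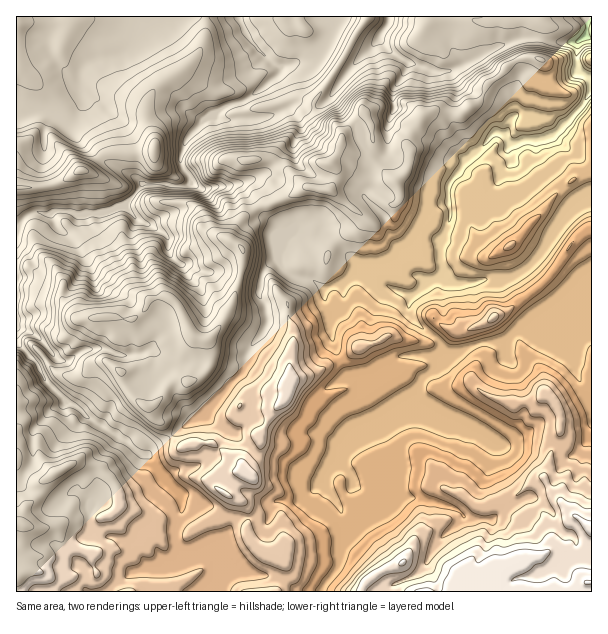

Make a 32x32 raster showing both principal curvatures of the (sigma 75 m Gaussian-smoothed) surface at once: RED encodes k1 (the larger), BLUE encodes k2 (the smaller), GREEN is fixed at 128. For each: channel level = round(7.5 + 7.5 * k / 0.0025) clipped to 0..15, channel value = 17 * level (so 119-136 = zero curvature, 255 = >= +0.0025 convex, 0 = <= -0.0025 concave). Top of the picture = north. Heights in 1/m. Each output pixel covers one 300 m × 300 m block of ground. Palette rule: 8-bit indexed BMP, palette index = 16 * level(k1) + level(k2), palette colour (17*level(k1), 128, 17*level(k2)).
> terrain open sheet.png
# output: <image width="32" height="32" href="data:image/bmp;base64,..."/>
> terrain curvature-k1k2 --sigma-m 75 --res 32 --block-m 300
<image width="32" height="32" href="data:image/bmp;base64,Qk02CAAAAAAAADYEAAAoAAAAIAAAACAAAAABAAgAAAAAAAAEAAATCwAAEwsAAAABAAAAAAAAAIAAABGAAAAigAAAM4AAAESAAABVgAAAZoAAAHeAAACIgAAAmYAAAKqAAAC7gAAAzIAAAN2AAADugAAA/4AAAACAEQARgBEAIoARADOAEQBEgBEAVYARAGaAEQB3gBEAiIARAJmAEQCqgBEAu4ARAMyAEQDdgBEA7oARAP+AEQAAgCIAEYAiACKAIgAzgCIARIAiAFWAIgBmgCIAd4AiAIiAIgCZgCIAqoAiALuAIgDMgCIA3YAiAO6AIgD/gCIAAIAzABGAMwAigDMAM4AzAESAMwBVgDMAZoAzAHeAMwCIgDMAmYAzAKqAMwC7gDMAzIAzAN2AMwDugDMA/4AzAACARAARgEQAIoBEADOARABEgEQAVYBEAGaARAB3gEQAiIBEAJmARACqgEQAu4BEAMyARADdgEQA7oBEAP+ARAAAgFUAEYBVACKAVQAzgFUARIBVAFWAVQBmgFUAd4BVAIiAVQCZgFUAqoBVALuAVQDMgFUA3YBVAO6AVQD/gFUAAIBmABGAZgAigGYAM4BmAESAZgBVgGYAZoBmAHeAZgCIgGYAmYBmAKqAZgC7gGYAzIBmAN2AZgDugGYA/4BmAACAdwARgHcAIoB3ADOAdwBEgHcAVYB3AGaAdwB3gHcAiIB3AJmAdwCqgHcAu4B3AMyAdwDdgHcA7oB3AP+AdwAAgIgAEYCIACKAiAAzgIgARICIAFWAiABmgIgAd4CIAIiAiACZgIgAqoCIALuAiADMgIgA3YCIAO6AiAD/gIgAAICZABGAmQAigJkAM4CZAESAmQBVgJkAZoCZAHeAmQCIgJkAmYCZAKqAmQC7gJkAzICZAN2AmQDugJkA/4CZAACAqgARgKoAIoCqADOAqgBEgKoAVYCqAGaAqgB3gKoAiICqAJmAqgCqgKoAu4CqAMyAqgDdgKoA7oCqAP+AqgAAgLsAEYC7ACKAuwAzgLsARIC7AFWAuwBmgLsAd4C7AIiAuwCZgLsAqoC7ALuAuwDMgLsA3YC7AO6AuwD/gLsAAIDMABGAzAAigMwAM4DMAESAzABVgMwAZoDMAHeAzACIgMwAmYDMAKqAzAC7gMwAzIDMAN2AzADugMwA/4DMAACA3QARgN0AIoDdADOA3QBEgN0AVYDdAGaA3QB3gN0AiIDdAJmA3QCqgN0Au4DdAMyA3QDdgN0A7oDdAP+A3QAAgO4AEYDuACKA7gAzgO4ARIDuAFWA7gBmgO4Ad4DuAIiA7gCZgO4AqoDuALuA7gDMgO4A3YDuAO6A7gD/gO4AAID/ABGA/wAigP8AM4D/AESA/wBVgP8AZoD/AHeA/wCIgP8AmYD/AKqA/wC7gP8AzID/AN2A/wDugP8A/4D/AKWVlYSlk6anp8aFhbaltZV1kbb3hKHFpKeWhoWGl4Wol6h2daeGhXR0haaHdJW3qJeUg6X3+YCVuabIyJeGdZaWhZWWp5aWl5aWdnam16eoh4WFhIbXtYGHuJaWtreWlcjHuIaVloaHlbe3hcaFp6iWlpaFdYbXtYKlc4V1lpO3tnSGloaop6eXhYSjtJWkhnaGhod1dLaTgrWllZeE16eFtnOGdreXdoVypOi0tLWFdoaGhoeFpLbHpabHhKa3dZTX95SWyIWWgsXHp9fpdXWGhoaXh3aHqJeGdYXIx5aGtrSl+cang3HIp4Smt8N1hoeFhpiXh6eYh4d2ZXXGhYa1p3OUpnCDg9LX16WD+YSGh3Z1hoaXl3aGhnVlhafIhLeEp5SAlYTox2FzpKW0xIKHh3aGhoaGdXV1dZaVhdiDyMZwgaeD6Ni2lIKT2JXoxnKXh4iGdoaGhpbn+cXHyIPYgMPIlbW2drbpt4GUpqf5tIOXmKiXlLe2+JZ1leqWhNbQ08bV+LaXh4bXpYJ2l9e11ZOShJemhJXHdmWVtYSW4PGkkZChk4WGlremY4SW+IVy5/i1o8SDkKCUhqaFdpZwxNanuKeXh4bYxOaFgYX3loG2pfnXoNP59sORhneHh5KEyPn46MaWhedx+MiRpNaGg4aWlILU56ik+/SDdoeHopXmxnKUtuj5tZKm93D42KSFloeGhJKUhISUtfeUhneShfiUcpemtriAk3P1kNRxlJaFhYaXhYODgoGAg/eVdrP3t4KVhrXlkJGWhfikcpeXqHWGh4eooqnH+LaBkvd1k7RzhYWVlNdwtbf5+aR0h4eWppaVhadxp4aV+baA1dahlaSUlMiQgKS2+bXEo2N1dnWV2bS1haakl4WF+KOA15RygYOTgKD69vXEtLfV5qRzlOaUptiElLSYhoaF94OD+Pb3lrf5wLCQcJCQkJWF5/f3dYWW53OltKeGh4eW15WVY6X79ZGQ6fWw6OjXs7XEw9eXhabXlZaBtqiEl4eXtrdi5ZO018T6p6Do+vj454C25aeWlLjHdYWA14G2pqWmxsWjY5aGhPfFcJGUg3Ols4TX1rehx7aGhqZworKQkddzg4WGdnSWtZWUcnGjo4Fzkcbj6aCk6df2yKaDpsegsXaXl3aGlqi3loemxrKjx7bWcKb60+S3x7P2poWYmPrAqJiHdpeGl7jHmJeWhqVzhYP1gLXFgYNwccj3lobGoZCXh5Z2hoZ1hZfHqJeGhISVhLTTgqWQkqWDgKP4+Pr28JZ2l4eHh3eGdYbYhoWDmIeWcveCgNm5h4eGcYCgkJCAqJaXmIeHh4d2ddaFgaiYqJaFk/iQlciXl6int6e4x6E="/>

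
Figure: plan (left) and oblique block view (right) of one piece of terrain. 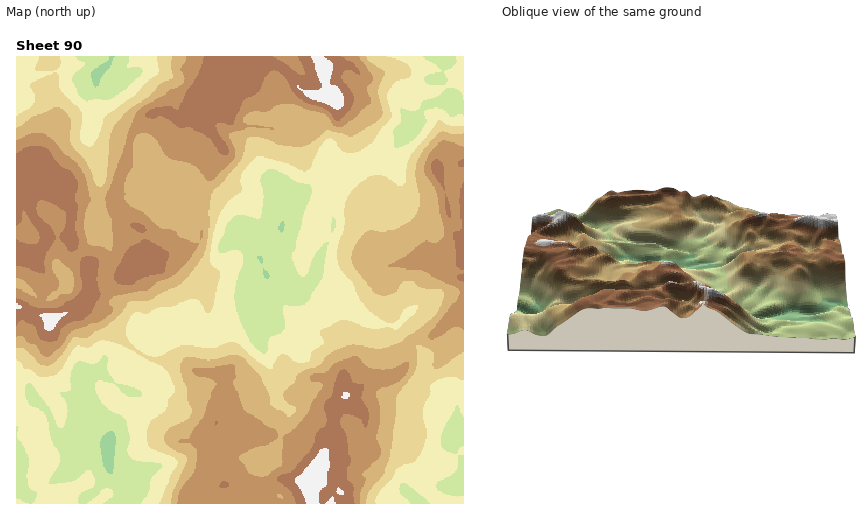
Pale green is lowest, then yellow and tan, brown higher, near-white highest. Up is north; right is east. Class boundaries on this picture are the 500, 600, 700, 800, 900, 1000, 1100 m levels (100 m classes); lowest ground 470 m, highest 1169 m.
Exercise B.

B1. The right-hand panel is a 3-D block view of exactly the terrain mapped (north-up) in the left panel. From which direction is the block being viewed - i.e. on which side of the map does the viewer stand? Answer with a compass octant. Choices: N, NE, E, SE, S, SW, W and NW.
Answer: W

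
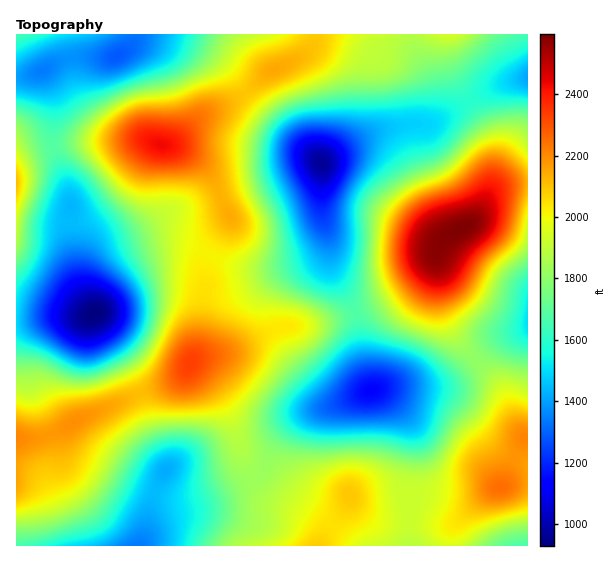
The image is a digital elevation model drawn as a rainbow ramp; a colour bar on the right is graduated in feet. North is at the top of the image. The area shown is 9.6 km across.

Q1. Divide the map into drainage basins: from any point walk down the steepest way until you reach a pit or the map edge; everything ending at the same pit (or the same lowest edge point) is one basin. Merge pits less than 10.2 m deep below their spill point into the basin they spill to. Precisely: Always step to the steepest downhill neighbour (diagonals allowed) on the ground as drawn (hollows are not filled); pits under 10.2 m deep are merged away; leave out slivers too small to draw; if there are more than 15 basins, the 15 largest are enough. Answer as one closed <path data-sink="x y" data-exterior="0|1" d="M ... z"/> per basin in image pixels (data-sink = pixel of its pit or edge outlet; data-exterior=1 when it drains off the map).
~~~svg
<path data-sink="322 163" data-exterior="0" d="M446 34l-129 0-4 11-8 9-38 19-24 21-41 21-27 26-11 4 11 2 11 6 22 18 23 46-2 7-14 23-8 17 0 20-4 15-3 38-7 24 4-3 37-8 47-23 44-5 36-11 28-13 24-17 19-20 8-17 6-7 21-11 10-10 10-17 5-16 0-38-8-21-32-53-5-16z"/><path data-sink="371 391" data-exterior="0" d="M435 255l-3 6-27 26-38 22-48 14-38 4-47 23-37 8-6 5 0 2 20 19 12 16 9 19 12 42 11 20 15 16 28 13 20 13 3 5 1 13 10-17 13-16 5-11 12 13 15 8 40 1 26 6 11-2 35-30 15-9 20-44-11-20-12-32-37-41-19-31-5-21 0-14z"/><path data-sink="95 313" data-exterior="0" d="M145 139l-91 7-23 7-15 10 0 274 3 2 19-1 15-4 33-19 55-22 22-7 14-7 8-7 11-20 5-24 2-29 4-15 0-20 8-17 14-23 2-7-19-41-13-14-24-15z"/><path data-sink="137 545" data-exterior="1" d="M190 363l-5 9-8 7-91 36-27 16-21 7-22 1 1 107 301 0 2-2 1-16-3-5-20-13-28-13-15-16-11-20-12-42-9-19-12-16z"/><path data-sink="117 56" data-exterior="0" d="M315 34l-298 0-1 127 27-12 28-6 74-4 14 6 10 0 33-30 31-14 16-11 18-17 38-19 8-9 3-5z"/><path data-sink="527 323" data-exterior="1" d="M527 183l-17 2-16 6-15 24-12 11-17 8-7 6-7 15 4 40 5 21 19 31 37 41 12 32 12 18 3-1z"/><path data-sink="527 77" data-exterior="1" d="M527 34l-80 1 0 20 5 16 32 53 8 21 1 23-6 31 14-12 27-4z"/><path data-sink="527 545" data-exterior="1" d="M527 481l-9 0-20 6-16 11-29 29-2 8 0 10 76 1z"/><path data-sink="411 545" data-exterior="1" d="M350 497l-5 11-21 28-3 10 130-1 1-16 6-8-4 2-11 2-26-6-40-1-15-8z"/>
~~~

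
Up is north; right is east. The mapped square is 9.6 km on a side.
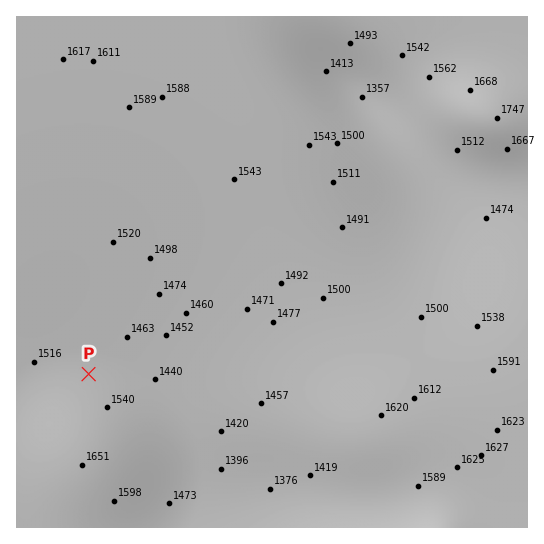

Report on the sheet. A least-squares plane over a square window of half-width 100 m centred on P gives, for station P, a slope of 5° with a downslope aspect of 30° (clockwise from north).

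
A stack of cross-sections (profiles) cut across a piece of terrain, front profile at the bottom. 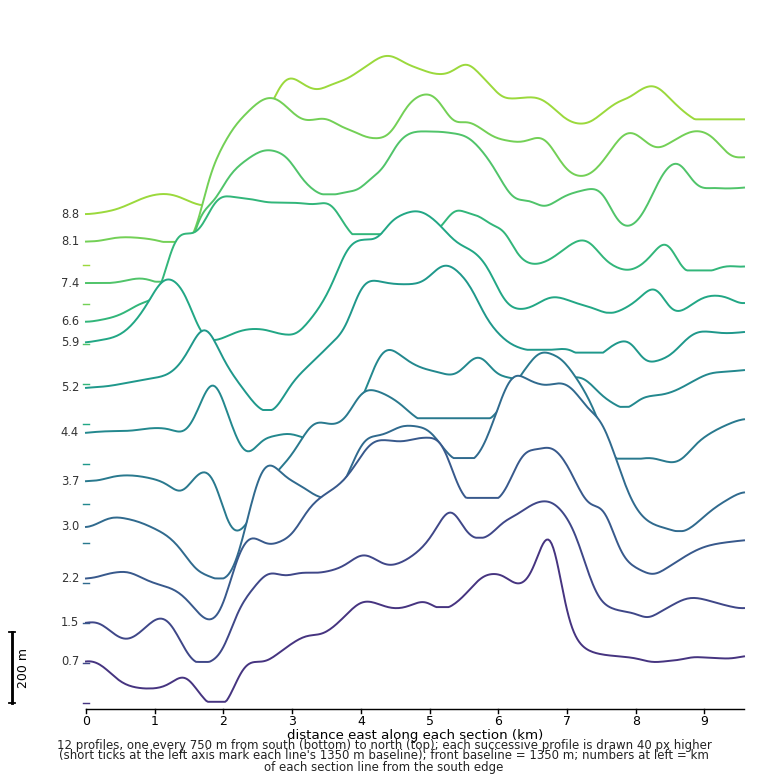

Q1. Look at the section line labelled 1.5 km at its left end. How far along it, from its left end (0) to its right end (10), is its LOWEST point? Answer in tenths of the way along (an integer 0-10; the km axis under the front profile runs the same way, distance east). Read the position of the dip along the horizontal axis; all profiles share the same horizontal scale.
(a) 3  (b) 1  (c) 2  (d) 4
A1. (c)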